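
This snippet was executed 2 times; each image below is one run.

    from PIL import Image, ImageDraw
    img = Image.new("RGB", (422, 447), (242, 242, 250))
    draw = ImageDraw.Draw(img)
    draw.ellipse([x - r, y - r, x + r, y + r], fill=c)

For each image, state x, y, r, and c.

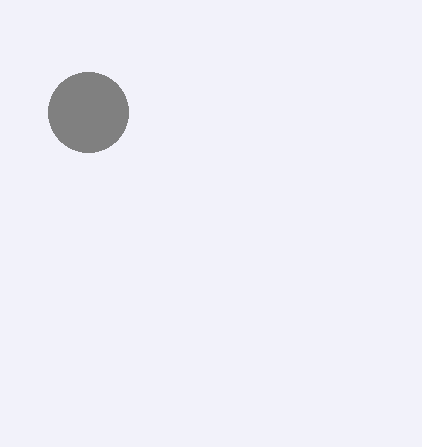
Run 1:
x = 88; y = 112; r = 40; c = 'gray'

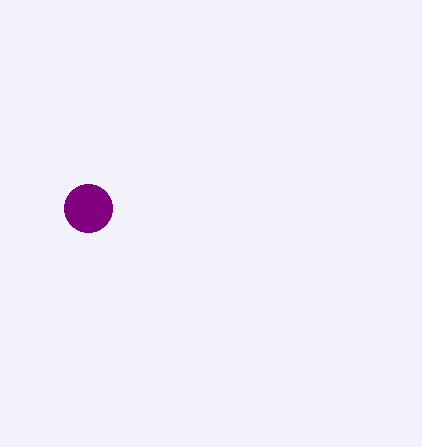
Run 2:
x = 88, y = 208, r = 24, c = 'purple'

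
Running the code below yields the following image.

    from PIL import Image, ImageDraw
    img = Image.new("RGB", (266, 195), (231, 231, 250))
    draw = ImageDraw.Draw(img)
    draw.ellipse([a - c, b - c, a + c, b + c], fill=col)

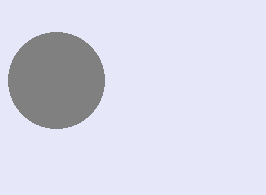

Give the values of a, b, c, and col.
a = 56, b = 80, c = 48, col = 'gray'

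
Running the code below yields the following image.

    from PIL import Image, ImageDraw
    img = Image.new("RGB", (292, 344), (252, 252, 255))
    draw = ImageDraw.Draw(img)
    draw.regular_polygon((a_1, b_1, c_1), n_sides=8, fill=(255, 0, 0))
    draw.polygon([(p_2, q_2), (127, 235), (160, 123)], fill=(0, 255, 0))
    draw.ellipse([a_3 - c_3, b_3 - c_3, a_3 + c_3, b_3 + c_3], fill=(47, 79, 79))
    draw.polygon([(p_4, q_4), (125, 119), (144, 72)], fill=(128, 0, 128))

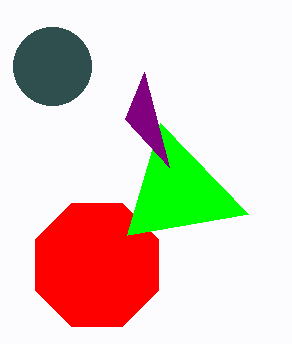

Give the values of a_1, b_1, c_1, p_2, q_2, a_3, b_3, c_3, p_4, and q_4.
a_1 = 97; b_1 = 265; c_1 = 67; p_2 = 248; q_2 = 214; a_3 = 52; b_3 = 66; c_3 = 39; p_4 = 169; q_4 = 167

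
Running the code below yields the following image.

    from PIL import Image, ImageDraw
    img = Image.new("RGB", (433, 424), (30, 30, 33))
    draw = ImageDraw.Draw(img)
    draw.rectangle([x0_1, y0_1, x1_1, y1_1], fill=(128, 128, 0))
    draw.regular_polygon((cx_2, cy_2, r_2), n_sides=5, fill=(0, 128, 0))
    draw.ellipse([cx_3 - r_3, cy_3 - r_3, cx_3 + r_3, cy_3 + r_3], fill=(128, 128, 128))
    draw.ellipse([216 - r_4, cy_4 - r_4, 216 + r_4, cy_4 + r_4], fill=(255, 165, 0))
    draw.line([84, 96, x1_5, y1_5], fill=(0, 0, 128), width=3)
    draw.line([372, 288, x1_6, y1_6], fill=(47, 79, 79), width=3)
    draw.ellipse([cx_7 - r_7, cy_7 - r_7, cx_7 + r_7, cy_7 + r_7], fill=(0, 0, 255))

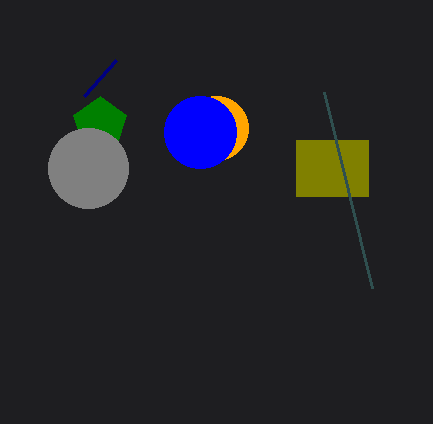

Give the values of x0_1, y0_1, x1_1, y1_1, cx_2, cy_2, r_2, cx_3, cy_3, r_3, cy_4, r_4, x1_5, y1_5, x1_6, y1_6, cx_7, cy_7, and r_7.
x0_1 = 296
y0_1 = 140
x1_1 = 368
y1_1 = 196
cx_2 = 100
cy_2 = 124
r_2 = 28
cx_3 = 88
cy_3 = 168
r_3 = 40
cy_4 = 128
r_4 = 32
x1_5 = 116
y1_5 = 60
x1_6 = 324
y1_6 = 92
cx_7 = 200
cy_7 = 132
r_7 = 36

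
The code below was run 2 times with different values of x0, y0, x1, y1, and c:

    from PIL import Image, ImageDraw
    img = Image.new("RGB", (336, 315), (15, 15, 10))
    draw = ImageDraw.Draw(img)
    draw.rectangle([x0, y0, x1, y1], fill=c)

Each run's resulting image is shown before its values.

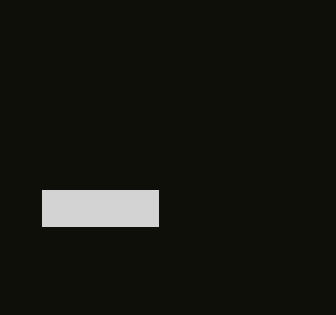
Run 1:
x0 = 42
y0 = 190
x1 = 158
y1 = 226
c = 'lightgray'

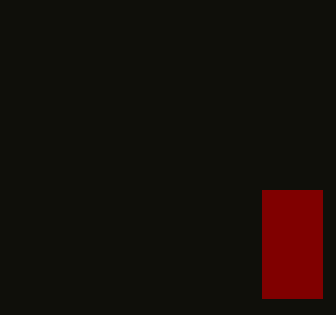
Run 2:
x0 = 262; y0 = 190; x1 = 322; y1 = 298; c = 'maroon'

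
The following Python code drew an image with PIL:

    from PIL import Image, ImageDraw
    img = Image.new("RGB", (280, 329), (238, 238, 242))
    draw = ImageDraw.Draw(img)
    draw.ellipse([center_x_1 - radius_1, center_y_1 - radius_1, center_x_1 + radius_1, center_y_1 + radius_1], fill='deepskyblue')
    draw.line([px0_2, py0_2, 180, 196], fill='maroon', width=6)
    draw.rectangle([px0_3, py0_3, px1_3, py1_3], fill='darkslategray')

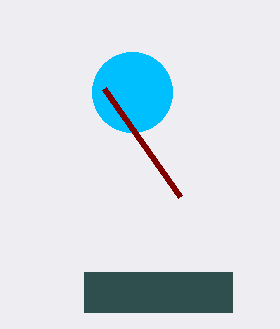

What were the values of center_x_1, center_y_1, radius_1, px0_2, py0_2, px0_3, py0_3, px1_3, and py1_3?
center_x_1 = 132; center_y_1 = 92; radius_1 = 40; px0_2 = 104; py0_2 = 88; px0_3 = 84; py0_3 = 272; px1_3 = 232; py1_3 = 312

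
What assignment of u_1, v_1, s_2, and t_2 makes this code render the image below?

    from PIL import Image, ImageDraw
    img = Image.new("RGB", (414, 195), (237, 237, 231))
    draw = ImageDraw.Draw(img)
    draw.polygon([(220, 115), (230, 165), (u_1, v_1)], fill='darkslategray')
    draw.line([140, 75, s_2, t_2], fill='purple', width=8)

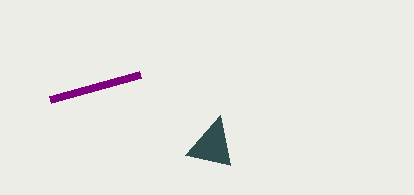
u_1 = 185, v_1 = 155, s_2 = 50, t_2 = 100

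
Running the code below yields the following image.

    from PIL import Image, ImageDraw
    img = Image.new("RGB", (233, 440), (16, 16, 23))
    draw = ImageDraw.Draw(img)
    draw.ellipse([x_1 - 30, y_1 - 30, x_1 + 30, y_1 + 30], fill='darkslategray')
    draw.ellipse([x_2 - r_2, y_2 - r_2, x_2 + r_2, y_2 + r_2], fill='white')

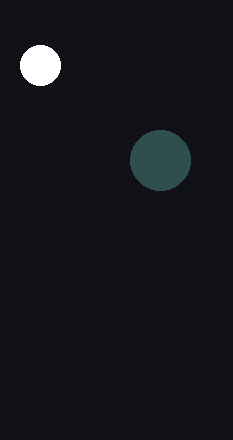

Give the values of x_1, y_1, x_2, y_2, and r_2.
x_1 = 160, y_1 = 160, x_2 = 40, y_2 = 65, r_2 = 20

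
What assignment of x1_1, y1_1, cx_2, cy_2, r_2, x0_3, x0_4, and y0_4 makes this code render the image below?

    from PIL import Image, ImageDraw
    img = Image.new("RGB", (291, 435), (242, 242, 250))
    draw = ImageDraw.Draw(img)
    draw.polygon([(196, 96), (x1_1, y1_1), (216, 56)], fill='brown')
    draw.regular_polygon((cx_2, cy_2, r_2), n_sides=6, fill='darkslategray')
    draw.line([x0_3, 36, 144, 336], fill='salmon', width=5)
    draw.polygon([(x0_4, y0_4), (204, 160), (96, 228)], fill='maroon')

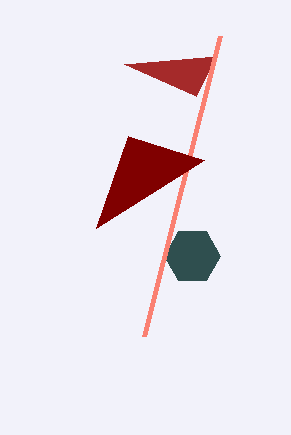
x1_1 = 124
y1_1 = 64
cx_2 = 192
cy_2 = 256
r_2 = 28
x0_3 = 220
x0_4 = 128
y0_4 = 136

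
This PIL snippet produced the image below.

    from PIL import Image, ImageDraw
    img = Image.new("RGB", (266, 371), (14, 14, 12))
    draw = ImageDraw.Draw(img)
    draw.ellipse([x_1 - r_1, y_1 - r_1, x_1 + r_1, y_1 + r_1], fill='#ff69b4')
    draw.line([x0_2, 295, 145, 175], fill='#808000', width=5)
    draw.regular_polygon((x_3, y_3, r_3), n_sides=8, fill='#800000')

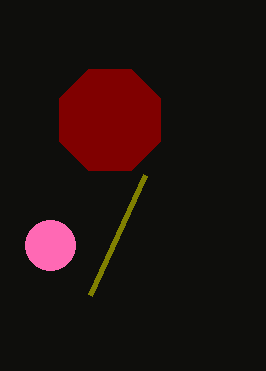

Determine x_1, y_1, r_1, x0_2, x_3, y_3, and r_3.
x_1 = 50
y_1 = 245
r_1 = 25
x0_2 = 90
x_3 = 110
y_3 = 120
r_3 = 55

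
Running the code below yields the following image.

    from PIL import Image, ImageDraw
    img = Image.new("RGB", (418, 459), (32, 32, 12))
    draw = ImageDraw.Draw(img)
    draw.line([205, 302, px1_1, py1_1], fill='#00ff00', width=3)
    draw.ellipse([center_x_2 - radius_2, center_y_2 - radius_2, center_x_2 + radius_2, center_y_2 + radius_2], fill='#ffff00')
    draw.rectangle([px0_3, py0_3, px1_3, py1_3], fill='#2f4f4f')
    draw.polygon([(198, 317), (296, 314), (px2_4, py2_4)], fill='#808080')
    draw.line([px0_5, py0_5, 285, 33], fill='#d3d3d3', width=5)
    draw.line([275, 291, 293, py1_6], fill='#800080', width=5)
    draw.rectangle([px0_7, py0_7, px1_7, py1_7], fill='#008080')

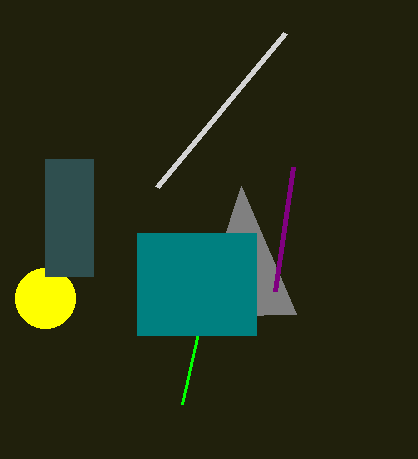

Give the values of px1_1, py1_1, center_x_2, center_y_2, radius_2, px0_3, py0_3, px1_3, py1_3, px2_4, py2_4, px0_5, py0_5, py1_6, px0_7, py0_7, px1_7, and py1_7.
px1_1 = 182; py1_1 = 404; center_x_2 = 45; center_y_2 = 298; radius_2 = 30; px0_3 = 45; py0_3 = 159; px1_3 = 93; py1_3 = 276; px2_4 = 241; py2_4 = 186; px0_5 = 157; py0_5 = 187; py1_6 = 167; px0_7 = 137; py0_7 = 233; px1_7 = 256; py1_7 = 335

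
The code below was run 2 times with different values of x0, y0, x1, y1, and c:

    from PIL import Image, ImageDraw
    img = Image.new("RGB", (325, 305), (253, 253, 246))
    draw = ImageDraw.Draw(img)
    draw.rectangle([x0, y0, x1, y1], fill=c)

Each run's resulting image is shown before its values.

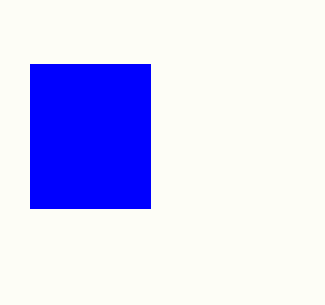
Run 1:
x0 = 30, y0 = 64, x1 = 150, y1 = 208, c = 'blue'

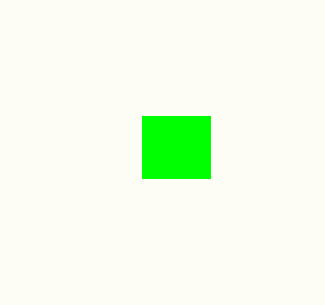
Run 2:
x0 = 142; y0 = 116; x1 = 210; y1 = 178; c = 'lime'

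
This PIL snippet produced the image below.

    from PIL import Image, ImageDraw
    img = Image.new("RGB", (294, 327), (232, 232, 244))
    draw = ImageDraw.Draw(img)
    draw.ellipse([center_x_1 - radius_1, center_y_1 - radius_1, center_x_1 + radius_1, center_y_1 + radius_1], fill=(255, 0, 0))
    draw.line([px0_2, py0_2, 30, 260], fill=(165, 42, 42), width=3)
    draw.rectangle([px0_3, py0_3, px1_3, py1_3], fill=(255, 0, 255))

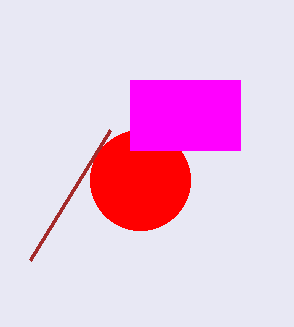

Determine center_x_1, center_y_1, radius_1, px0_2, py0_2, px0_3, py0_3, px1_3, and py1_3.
center_x_1 = 140, center_y_1 = 180, radius_1 = 50, px0_2 = 110, py0_2 = 130, px0_3 = 130, py0_3 = 80, px1_3 = 240, py1_3 = 150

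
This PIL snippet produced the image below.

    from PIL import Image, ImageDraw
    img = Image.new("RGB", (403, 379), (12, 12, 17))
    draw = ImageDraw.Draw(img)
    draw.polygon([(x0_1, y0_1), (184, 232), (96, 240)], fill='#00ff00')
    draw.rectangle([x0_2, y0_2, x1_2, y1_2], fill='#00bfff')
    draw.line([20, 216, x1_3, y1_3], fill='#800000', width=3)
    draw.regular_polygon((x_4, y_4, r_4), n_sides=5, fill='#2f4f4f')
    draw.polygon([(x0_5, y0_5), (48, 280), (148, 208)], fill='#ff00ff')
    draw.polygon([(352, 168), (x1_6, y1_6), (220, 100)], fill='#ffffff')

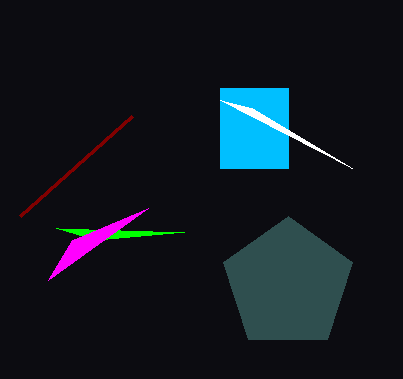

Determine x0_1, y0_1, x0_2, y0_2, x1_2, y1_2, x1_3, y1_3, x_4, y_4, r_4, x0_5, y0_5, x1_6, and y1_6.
x0_1 = 56, y0_1 = 228, x0_2 = 220, y0_2 = 88, x1_2 = 288, y1_2 = 168, x1_3 = 132, y1_3 = 116, x_4 = 288, y_4 = 284, r_4 = 68, x0_5 = 72, y0_5 = 240, x1_6 = 252, y1_6 = 108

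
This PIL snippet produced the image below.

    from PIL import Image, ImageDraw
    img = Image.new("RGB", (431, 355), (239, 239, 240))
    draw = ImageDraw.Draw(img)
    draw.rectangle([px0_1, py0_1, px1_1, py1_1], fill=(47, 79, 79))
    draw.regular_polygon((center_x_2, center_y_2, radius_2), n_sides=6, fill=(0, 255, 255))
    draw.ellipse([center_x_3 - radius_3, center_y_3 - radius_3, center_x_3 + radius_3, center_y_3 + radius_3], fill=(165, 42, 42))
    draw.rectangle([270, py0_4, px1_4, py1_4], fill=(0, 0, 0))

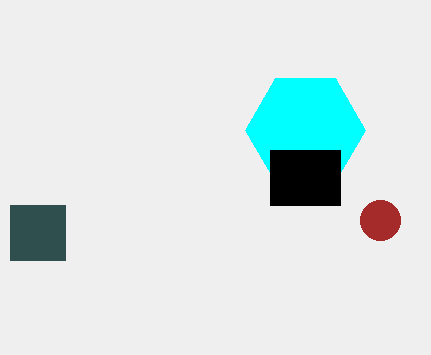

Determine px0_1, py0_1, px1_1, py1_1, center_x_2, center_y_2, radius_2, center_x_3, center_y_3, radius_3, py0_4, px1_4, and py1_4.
px0_1 = 10; py0_1 = 205; px1_1 = 65; py1_1 = 260; center_x_2 = 305; center_y_2 = 130; radius_2 = 60; center_x_3 = 380; center_y_3 = 220; radius_3 = 20; py0_4 = 150; px1_4 = 340; py1_4 = 205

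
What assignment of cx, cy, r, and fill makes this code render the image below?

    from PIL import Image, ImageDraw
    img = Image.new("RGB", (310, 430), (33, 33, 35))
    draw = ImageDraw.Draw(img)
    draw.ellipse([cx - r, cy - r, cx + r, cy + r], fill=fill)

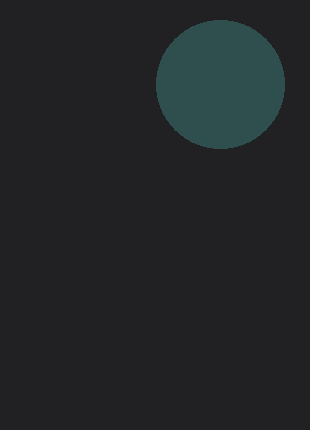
cx = 220; cy = 84; r = 64; fill = 'darkslategray'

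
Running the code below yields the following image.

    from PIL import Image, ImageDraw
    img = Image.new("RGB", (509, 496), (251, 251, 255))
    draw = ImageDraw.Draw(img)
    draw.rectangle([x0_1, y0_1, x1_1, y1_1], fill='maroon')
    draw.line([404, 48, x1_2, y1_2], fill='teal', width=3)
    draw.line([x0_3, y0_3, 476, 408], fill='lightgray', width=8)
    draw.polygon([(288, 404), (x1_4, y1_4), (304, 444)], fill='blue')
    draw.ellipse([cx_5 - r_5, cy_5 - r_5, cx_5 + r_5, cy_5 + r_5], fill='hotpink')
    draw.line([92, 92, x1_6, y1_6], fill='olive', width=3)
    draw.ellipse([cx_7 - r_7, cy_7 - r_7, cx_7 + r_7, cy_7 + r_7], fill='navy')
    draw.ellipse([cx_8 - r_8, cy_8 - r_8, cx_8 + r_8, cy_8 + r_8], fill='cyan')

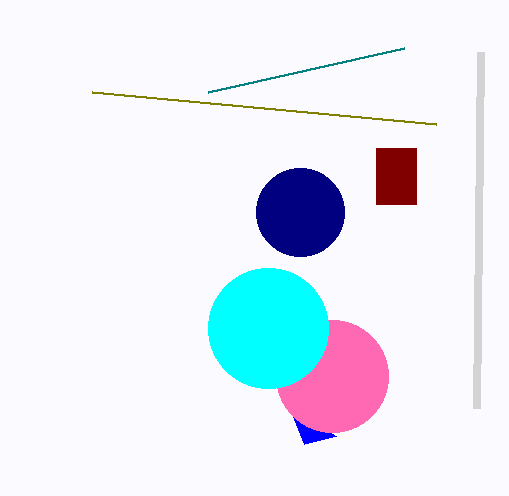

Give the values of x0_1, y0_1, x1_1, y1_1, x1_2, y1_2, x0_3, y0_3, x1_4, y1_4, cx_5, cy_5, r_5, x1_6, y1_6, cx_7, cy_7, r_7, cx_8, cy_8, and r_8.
x0_1 = 376, y0_1 = 148, x1_1 = 416, y1_1 = 204, x1_2 = 208, y1_2 = 92, x0_3 = 480, y0_3 = 52, x1_4 = 336, y1_4 = 436, cx_5 = 332, cy_5 = 376, r_5 = 56, x1_6 = 436, y1_6 = 124, cx_7 = 300, cy_7 = 212, r_7 = 44, cx_8 = 268, cy_8 = 328, r_8 = 60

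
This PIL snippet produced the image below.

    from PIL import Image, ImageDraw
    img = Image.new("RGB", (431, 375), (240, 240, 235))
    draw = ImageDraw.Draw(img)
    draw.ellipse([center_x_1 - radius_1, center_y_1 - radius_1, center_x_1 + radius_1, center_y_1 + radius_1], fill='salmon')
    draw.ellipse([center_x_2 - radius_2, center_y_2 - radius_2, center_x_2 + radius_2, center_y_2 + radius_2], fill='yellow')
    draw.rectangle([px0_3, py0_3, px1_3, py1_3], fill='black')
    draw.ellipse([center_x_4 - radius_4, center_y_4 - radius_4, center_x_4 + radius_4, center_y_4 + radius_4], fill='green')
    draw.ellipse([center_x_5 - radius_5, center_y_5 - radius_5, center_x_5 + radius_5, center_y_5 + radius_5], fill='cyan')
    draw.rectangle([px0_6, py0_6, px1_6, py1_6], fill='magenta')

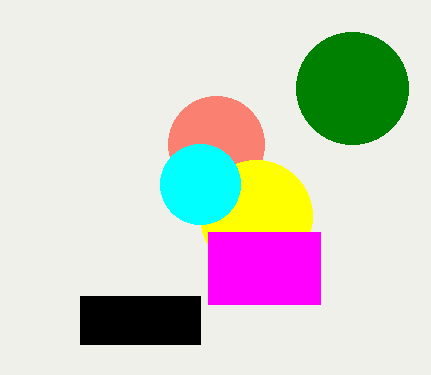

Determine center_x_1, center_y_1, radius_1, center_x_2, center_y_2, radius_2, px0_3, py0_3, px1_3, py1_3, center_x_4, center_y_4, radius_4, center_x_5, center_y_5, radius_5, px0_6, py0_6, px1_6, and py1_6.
center_x_1 = 216, center_y_1 = 144, radius_1 = 48, center_x_2 = 256, center_y_2 = 216, radius_2 = 56, px0_3 = 80, py0_3 = 296, px1_3 = 200, py1_3 = 344, center_x_4 = 352, center_y_4 = 88, radius_4 = 56, center_x_5 = 200, center_y_5 = 184, radius_5 = 40, px0_6 = 208, py0_6 = 232, px1_6 = 320, py1_6 = 304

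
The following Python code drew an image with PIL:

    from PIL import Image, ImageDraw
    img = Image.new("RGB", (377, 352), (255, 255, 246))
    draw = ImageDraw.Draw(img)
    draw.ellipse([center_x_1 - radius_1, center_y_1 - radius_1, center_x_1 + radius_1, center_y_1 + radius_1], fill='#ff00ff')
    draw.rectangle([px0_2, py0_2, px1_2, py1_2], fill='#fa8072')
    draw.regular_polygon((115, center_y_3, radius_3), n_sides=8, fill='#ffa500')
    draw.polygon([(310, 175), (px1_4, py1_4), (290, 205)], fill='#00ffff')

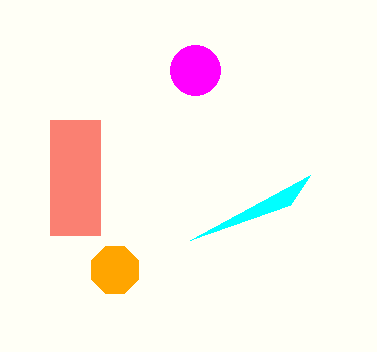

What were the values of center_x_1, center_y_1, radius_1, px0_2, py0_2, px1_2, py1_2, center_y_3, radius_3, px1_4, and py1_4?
center_x_1 = 195; center_y_1 = 70; radius_1 = 25; px0_2 = 50; py0_2 = 120; px1_2 = 100; py1_2 = 235; center_y_3 = 270; radius_3 = 25; px1_4 = 190; py1_4 = 240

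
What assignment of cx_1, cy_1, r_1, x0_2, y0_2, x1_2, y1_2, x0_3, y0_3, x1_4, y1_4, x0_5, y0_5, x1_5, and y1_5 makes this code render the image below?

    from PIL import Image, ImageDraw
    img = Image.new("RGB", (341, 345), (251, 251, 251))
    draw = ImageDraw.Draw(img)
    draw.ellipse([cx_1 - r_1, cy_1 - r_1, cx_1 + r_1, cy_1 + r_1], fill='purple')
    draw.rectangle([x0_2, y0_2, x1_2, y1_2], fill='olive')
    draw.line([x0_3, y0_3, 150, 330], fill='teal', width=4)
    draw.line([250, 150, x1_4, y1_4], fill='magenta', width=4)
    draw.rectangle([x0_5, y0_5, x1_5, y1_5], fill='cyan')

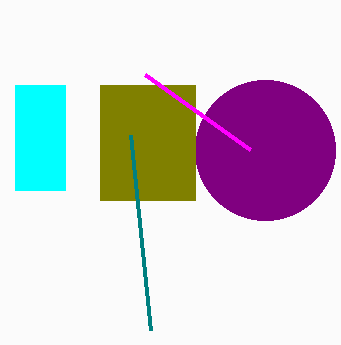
cx_1 = 265, cy_1 = 150, r_1 = 70, x0_2 = 100, y0_2 = 85, x1_2 = 195, y1_2 = 200, x0_3 = 130, y0_3 = 135, x1_4 = 145, y1_4 = 75, x0_5 = 15, y0_5 = 85, x1_5 = 65, y1_5 = 190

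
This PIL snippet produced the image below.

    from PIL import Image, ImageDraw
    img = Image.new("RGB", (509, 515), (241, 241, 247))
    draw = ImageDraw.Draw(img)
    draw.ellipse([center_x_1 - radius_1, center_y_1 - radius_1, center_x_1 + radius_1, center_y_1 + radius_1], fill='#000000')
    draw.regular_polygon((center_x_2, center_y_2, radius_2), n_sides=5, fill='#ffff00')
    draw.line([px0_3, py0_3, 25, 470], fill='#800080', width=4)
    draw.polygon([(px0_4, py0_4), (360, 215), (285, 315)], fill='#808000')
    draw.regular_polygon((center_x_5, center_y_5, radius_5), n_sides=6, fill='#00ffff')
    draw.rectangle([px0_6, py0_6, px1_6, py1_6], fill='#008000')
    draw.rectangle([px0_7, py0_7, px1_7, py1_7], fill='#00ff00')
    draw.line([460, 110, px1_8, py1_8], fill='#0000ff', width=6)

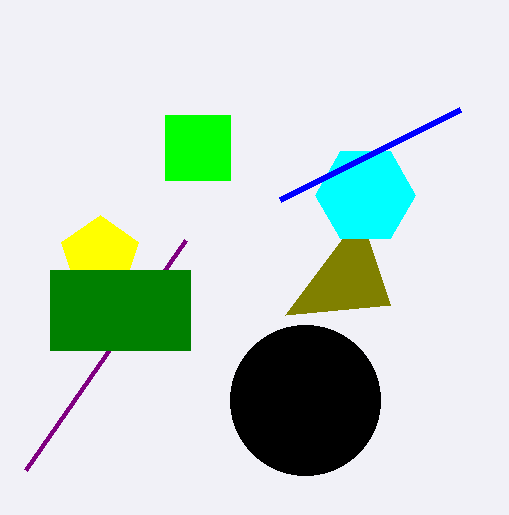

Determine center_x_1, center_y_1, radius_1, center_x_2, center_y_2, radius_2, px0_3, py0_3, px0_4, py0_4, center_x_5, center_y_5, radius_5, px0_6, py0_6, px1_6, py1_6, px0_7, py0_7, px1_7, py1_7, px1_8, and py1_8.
center_x_1 = 305, center_y_1 = 400, radius_1 = 75, center_x_2 = 100, center_y_2 = 255, radius_2 = 40, px0_3 = 185, py0_3 = 240, px0_4 = 390, py0_4 = 305, center_x_5 = 365, center_y_5 = 195, radius_5 = 50, px0_6 = 50, py0_6 = 270, px1_6 = 190, py1_6 = 350, px0_7 = 165, py0_7 = 115, px1_7 = 230, py1_7 = 180, px1_8 = 280, py1_8 = 200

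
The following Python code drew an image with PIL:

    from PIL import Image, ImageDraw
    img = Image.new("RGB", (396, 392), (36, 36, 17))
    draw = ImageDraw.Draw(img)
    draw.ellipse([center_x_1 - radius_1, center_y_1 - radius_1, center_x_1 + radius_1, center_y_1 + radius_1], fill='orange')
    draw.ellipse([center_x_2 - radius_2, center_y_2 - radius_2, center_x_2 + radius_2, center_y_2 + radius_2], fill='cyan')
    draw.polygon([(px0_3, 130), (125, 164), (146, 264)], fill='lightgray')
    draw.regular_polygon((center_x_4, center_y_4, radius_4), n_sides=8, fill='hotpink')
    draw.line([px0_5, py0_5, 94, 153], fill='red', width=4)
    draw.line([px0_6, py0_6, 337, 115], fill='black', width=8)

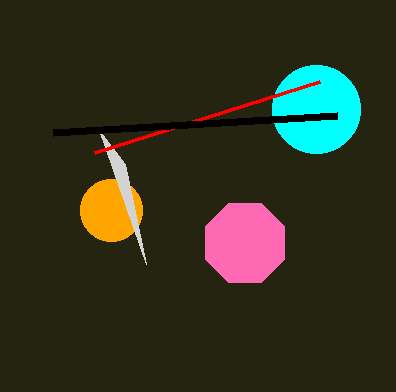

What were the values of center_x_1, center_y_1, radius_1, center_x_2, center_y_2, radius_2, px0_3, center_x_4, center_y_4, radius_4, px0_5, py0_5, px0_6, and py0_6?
center_x_1 = 111, center_y_1 = 210, radius_1 = 31, center_x_2 = 316, center_y_2 = 109, radius_2 = 44, px0_3 = 99, center_x_4 = 245, center_y_4 = 243, radius_4 = 43, px0_5 = 319, py0_5 = 82, px0_6 = 53, py0_6 = 132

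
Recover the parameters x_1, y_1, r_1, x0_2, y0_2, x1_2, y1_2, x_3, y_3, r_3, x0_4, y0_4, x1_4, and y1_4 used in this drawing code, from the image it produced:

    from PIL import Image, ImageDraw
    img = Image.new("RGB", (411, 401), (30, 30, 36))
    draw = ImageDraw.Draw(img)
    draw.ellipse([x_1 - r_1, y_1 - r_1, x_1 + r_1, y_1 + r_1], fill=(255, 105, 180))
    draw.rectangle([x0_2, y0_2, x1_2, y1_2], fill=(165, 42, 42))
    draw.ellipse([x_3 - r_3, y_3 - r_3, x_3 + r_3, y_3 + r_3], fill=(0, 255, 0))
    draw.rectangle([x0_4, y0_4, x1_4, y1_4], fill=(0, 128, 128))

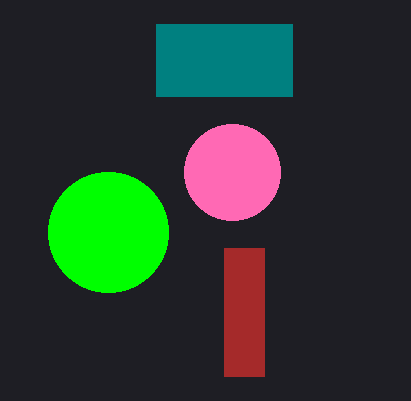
x_1 = 232; y_1 = 172; r_1 = 48; x0_2 = 224; y0_2 = 248; x1_2 = 264; y1_2 = 376; x_3 = 108; y_3 = 232; r_3 = 60; x0_4 = 156; y0_4 = 24; x1_4 = 292; y1_4 = 96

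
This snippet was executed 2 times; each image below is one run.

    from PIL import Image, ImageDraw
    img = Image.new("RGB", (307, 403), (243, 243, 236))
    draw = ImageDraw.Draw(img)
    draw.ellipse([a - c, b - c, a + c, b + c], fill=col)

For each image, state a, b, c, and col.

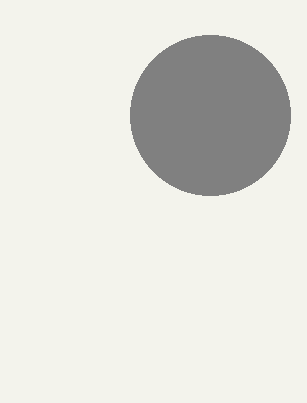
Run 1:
a = 210, b = 115, c = 80, col = 'gray'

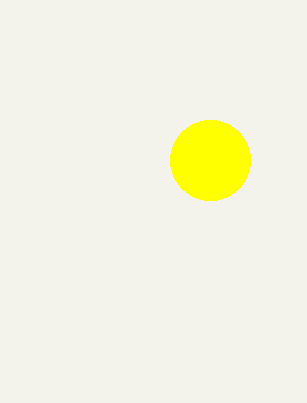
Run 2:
a = 210; b = 160; c = 40; col = 'yellow'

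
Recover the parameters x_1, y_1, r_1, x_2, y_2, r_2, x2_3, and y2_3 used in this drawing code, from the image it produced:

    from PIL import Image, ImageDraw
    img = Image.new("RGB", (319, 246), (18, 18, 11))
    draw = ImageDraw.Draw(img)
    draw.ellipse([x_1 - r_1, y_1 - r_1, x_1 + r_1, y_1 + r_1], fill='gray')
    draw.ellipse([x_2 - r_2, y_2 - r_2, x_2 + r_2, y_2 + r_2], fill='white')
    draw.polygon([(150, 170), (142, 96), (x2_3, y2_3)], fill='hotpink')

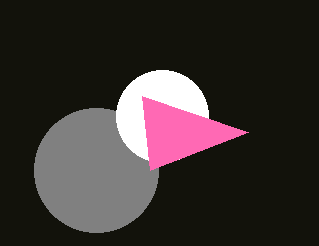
x_1 = 96; y_1 = 170; r_1 = 62; x_2 = 162; y_2 = 116; r_2 = 46; x2_3 = 248; y2_3 = 132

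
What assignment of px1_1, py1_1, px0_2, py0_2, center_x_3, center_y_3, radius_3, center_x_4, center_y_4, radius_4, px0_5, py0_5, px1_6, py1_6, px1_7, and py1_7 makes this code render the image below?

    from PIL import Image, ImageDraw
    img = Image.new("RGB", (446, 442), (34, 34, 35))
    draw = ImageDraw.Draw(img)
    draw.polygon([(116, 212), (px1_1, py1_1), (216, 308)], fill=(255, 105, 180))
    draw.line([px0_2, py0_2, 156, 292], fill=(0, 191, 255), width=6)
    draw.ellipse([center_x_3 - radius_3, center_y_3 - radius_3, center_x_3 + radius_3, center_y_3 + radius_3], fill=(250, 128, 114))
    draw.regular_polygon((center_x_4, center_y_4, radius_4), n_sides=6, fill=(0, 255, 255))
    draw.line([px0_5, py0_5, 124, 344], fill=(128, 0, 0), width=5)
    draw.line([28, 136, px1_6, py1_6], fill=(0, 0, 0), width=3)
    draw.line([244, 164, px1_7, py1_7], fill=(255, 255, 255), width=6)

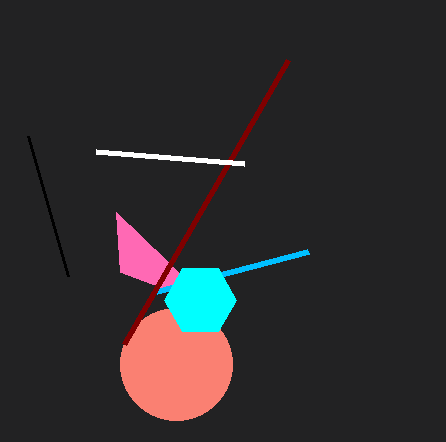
px1_1 = 120; py1_1 = 272; px0_2 = 308; py0_2 = 252; center_x_3 = 176; center_y_3 = 364; radius_3 = 56; center_x_4 = 200; center_y_4 = 300; radius_4 = 36; px0_5 = 288; py0_5 = 60; px1_6 = 68; py1_6 = 276; px1_7 = 96; py1_7 = 152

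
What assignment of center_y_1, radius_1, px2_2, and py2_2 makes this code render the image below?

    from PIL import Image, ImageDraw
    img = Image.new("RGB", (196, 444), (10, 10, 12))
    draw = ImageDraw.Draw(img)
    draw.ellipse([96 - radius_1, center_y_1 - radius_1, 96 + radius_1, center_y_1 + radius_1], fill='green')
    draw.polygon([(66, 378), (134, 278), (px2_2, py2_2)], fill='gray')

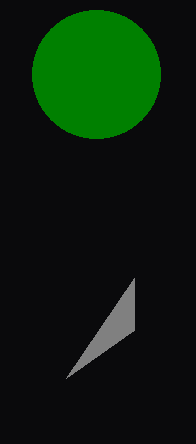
center_y_1 = 74, radius_1 = 64, px2_2 = 134, py2_2 = 330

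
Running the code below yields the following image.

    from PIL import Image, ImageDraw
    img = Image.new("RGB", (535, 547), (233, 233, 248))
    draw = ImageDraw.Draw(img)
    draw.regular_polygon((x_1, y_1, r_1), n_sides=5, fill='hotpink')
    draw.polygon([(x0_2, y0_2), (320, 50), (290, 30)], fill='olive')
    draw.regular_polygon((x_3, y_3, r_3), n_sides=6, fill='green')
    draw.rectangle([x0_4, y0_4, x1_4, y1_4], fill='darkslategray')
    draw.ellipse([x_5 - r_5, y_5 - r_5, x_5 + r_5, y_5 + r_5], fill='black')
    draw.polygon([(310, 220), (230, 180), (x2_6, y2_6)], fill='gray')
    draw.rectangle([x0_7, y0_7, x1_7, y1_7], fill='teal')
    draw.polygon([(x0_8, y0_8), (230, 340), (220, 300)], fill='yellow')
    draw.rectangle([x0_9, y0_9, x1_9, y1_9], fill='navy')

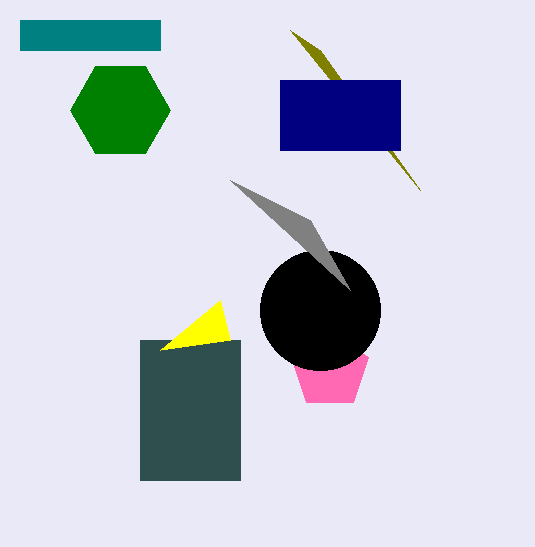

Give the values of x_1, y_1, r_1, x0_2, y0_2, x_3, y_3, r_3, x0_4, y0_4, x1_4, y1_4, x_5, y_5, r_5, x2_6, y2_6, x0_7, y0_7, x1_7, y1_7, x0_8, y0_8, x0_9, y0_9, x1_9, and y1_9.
x_1 = 330; y_1 = 370; r_1 = 40; x0_2 = 420; y0_2 = 190; x_3 = 120; y_3 = 110; r_3 = 50; x0_4 = 140; y0_4 = 340; x1_4 = 240; y1_4 = 480; x_5 = 320; y_5 = 310; r_5 = 60; x2_6 = 350; y2_6 = 290; x0_7 = 20; y0_7 = 20; x1_7 = 160; y1_7 = 50; x0_8 = 160; y0_8 = 350; x0_9 = 280; y0_9 = 80; x1_9 = 400; y1_9 = 150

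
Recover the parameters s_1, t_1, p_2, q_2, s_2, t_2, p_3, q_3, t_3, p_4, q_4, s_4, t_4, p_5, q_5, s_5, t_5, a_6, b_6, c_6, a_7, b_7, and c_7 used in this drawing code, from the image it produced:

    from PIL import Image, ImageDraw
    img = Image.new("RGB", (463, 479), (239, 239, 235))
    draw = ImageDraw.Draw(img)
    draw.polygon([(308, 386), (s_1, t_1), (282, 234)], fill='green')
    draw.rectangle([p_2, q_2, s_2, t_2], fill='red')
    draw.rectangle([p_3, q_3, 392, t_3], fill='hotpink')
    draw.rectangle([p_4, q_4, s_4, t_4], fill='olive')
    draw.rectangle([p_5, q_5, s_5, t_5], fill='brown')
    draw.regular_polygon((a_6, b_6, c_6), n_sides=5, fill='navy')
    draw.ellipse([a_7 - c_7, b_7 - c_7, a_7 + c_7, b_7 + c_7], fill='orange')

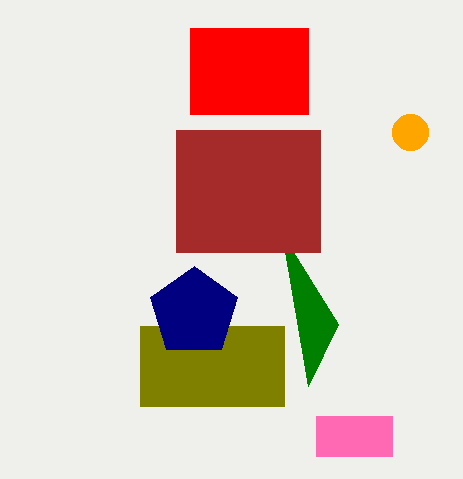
s_1 = 338, t_1 = 324, p_2 = 190, q_2 = 28, s_2 = 308, t_2 = 114, p_3 = 316, q_3 = 416, t_3 = 456, p_4 = 140, q_4 = 326, s_4 = 284, t_4 = 406, p_5 = 176, q_5 = 130, s_5 = 320, t_5 = 252, a_6 = 194, b_6 = 312, c_6 = 46, a_7 = 410, b_7 = 132, c_7 = 18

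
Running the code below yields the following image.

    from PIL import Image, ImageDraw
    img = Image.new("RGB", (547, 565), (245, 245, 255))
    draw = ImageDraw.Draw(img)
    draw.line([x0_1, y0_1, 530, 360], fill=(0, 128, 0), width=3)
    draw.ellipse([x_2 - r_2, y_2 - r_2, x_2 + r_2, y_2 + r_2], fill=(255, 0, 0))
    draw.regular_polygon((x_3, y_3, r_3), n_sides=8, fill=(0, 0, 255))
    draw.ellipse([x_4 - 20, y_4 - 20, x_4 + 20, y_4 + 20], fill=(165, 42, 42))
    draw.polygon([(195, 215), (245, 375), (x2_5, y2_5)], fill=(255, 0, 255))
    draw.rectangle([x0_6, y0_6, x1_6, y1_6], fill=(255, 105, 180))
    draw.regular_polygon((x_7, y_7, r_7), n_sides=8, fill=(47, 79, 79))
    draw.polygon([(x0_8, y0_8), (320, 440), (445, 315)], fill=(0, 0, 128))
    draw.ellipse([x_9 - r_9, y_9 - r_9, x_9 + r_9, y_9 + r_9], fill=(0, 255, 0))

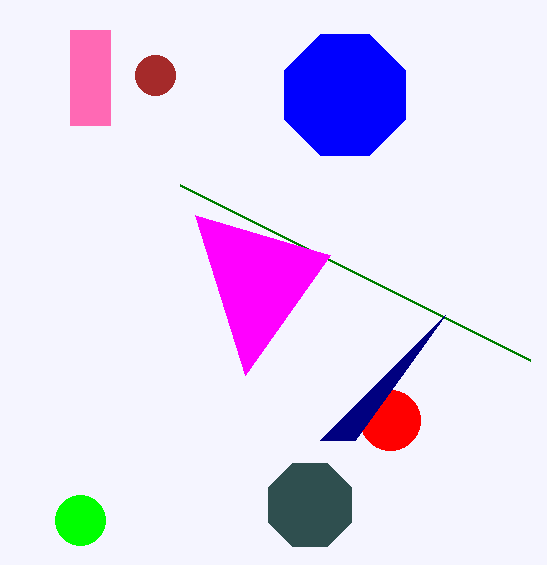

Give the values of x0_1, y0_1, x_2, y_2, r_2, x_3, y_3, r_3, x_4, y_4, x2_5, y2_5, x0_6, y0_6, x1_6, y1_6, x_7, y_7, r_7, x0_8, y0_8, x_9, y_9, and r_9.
x0_1 = 180
y0_1 = 185
x_2 = 390
y_2 = 420
r_2 = 30
x_3 = 345
y_3 = 95
r_3 = 65
x_4 = 155
y_4 = 75
x2_5 = 330
y2_5 = 255
x0_6 = 70
y0_6 = 30
x1_6 = 110
y1_6 = 125
x_7 = 310
y_7 = 505
r_7 = 45
x0_8 = 355
y0_8 = 440
x_9 = 80
y_9 = 520
r_9 = 25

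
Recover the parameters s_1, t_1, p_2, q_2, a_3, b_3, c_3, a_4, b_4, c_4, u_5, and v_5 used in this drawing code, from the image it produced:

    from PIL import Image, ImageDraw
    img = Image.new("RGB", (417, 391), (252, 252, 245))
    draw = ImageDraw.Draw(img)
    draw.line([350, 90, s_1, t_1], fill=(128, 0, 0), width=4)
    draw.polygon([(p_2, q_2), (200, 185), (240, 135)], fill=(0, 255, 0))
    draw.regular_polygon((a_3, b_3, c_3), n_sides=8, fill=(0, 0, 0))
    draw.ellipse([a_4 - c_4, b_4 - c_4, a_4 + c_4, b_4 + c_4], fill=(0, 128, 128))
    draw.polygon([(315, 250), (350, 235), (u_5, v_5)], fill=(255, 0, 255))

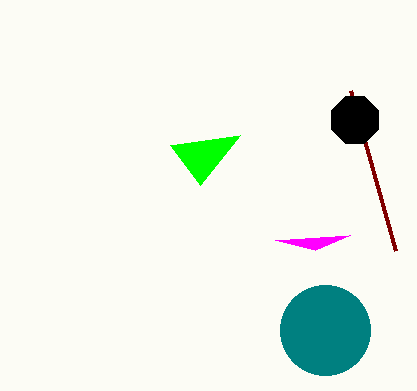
s_1 = 395
t_1 = 250
p_2 = 170
q_2 = 145
a_3 = 355
b_3 = 120
c_3 = 25
a_4 = 325
b_4 = 330
c_4 = 45
u_5 = 275
v_5 = 240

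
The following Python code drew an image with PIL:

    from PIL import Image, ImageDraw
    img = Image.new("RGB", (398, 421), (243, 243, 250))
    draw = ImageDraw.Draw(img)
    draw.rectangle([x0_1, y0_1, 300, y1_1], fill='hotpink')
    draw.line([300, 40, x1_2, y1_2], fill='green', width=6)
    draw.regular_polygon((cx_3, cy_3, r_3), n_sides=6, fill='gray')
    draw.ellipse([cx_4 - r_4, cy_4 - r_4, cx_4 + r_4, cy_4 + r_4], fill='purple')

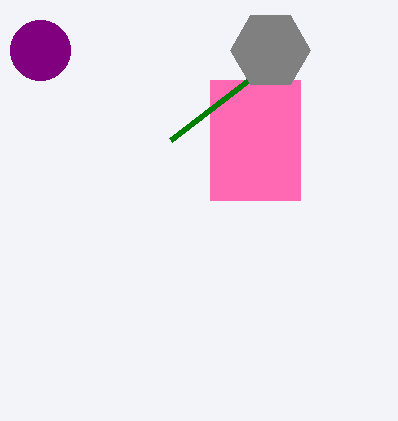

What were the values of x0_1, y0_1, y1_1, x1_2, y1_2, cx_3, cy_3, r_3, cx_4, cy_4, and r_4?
x0_1 = 210; y0_1 = 80; y1_1 = 200; x1_2 = 170; y1_2 = 140; cx_3 = 270; cy_3 = 50; r_3 = 40; cx_4 = 40; cy_4 = 50; r_4 = 30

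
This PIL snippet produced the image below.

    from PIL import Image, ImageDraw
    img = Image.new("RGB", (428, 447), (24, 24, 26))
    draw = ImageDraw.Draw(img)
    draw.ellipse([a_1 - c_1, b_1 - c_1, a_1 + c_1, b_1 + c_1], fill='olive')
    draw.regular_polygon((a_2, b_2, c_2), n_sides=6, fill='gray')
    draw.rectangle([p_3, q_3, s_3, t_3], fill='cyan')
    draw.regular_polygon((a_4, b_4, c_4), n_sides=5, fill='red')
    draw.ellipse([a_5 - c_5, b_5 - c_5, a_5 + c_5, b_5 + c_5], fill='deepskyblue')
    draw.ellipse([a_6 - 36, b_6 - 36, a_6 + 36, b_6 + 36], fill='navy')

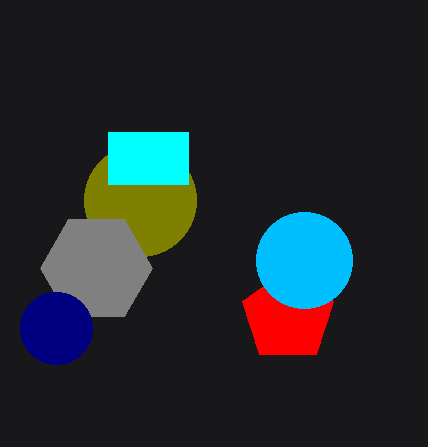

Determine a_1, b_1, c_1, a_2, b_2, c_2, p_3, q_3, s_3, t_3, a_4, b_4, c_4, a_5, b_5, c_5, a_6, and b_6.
a_1 = 140, b_1 = 200, c_1 = 56, a_2 = 96, b_2 = 268, c_2 = 56, p_3 = 108, q_3 = 132, s_3 = 188, t_3 = 184, a_4 = 288, b_4 = 316, c_4 = 48, a_5 = 304, b_5 = 260, c_5 = 48, a_6 = 56, b_6 = 328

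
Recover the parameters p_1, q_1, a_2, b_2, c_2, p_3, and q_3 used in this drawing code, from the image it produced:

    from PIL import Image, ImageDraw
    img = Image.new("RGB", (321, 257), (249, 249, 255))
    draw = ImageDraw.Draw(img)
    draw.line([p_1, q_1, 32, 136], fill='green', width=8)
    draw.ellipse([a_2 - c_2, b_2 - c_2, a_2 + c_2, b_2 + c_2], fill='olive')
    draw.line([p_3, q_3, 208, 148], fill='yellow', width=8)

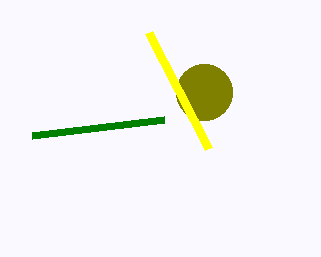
p_1 = 164
q_1 = 120
a_2 = 204
b_2 = 92
c_2 = 28
p_3 = 148
q_3 = 32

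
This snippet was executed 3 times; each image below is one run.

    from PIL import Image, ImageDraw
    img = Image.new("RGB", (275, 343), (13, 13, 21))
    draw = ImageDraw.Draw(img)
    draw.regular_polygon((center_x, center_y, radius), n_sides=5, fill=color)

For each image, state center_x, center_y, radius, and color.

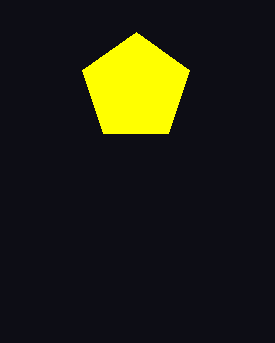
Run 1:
center_x = 136; center_y = 88; radius = 56; color = 'yellow'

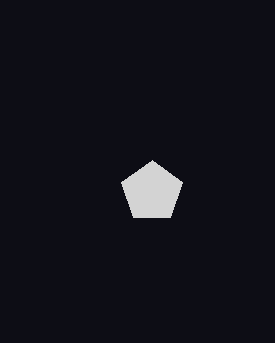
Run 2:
center_x = 152
center_y = 192
radius = 32
color = 'lightgray'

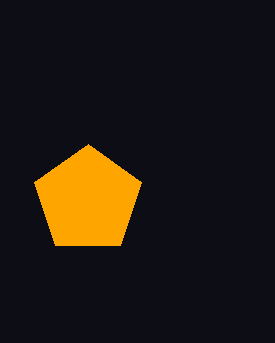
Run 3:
center_x = 88; center_y = 200; radius = 56; color = 'orange'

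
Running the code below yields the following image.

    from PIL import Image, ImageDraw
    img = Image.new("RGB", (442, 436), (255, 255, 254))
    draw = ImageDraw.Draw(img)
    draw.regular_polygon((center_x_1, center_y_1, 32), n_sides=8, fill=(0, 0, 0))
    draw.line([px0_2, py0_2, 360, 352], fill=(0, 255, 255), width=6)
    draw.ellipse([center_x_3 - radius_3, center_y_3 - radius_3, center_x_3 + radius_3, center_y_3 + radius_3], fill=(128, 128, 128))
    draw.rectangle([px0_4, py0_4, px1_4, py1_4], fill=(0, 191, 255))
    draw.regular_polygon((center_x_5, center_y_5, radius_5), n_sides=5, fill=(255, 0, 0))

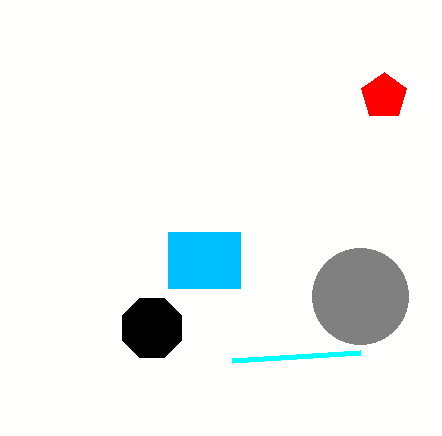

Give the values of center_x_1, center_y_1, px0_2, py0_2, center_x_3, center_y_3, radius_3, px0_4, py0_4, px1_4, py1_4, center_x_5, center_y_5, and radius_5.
center_x_1 = 152, center_y_1 = 328, px0_2 = 232, py0_2 = 360, center_x_3 = 360, center_y_3 = 296, radius_3 = 48, px0_4 = 168, py0_4 = 232, px1_4 = 240, py1_4 = 288, center_x_5 = 384, center_y_5 = 96, radius_5 = 24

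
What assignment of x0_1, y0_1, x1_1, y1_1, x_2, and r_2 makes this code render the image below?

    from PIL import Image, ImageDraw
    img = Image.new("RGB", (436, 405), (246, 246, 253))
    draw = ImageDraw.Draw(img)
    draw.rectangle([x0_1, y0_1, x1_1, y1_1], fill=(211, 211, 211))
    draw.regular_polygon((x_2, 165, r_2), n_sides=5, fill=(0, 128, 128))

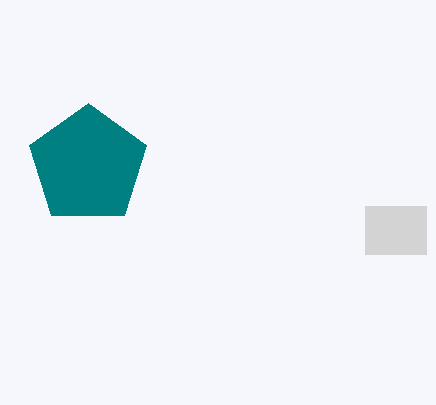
x0_1 = 365
y0_1 = 206
x1_1 = 426
y1_1 = 254
x_2 = 88
r_2 = 62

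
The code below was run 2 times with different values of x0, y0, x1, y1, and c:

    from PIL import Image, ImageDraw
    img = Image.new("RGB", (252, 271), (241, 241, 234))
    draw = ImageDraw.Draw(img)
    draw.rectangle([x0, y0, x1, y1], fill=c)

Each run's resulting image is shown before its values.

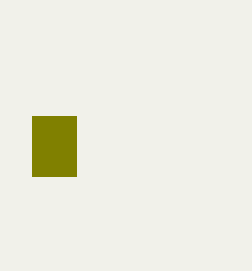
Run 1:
x0 = 32; y0 = 116; x1 = 76; y1 = 176; c = 'olive'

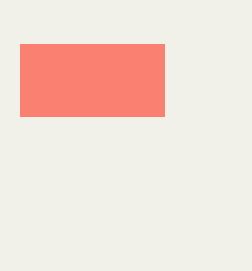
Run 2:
x0 = 20, y0 = 44, x1 = 164, y1 = 116, c = 'salmon'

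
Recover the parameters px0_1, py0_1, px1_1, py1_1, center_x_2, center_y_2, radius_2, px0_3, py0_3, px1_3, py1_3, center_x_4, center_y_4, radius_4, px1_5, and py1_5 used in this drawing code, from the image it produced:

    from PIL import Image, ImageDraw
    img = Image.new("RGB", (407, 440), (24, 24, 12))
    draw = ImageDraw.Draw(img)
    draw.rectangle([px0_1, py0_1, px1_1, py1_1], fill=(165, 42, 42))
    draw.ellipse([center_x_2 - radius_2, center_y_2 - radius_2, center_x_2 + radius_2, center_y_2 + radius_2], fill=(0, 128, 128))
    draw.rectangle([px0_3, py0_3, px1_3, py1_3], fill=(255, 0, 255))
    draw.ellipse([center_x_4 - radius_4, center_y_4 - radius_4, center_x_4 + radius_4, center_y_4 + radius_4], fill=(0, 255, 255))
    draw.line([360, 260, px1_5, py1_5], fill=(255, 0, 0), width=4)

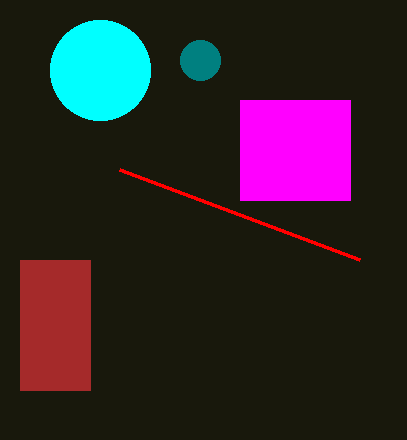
px0_1 = 20, py0_1 = 260, px1_1 = 90, py1_1 = 390, center_x_2 = 200, center_y_2 = 60, radius_2 = 20, px0_3 = 240, py0_3 = 100, px1_3 = 350, py1_3 = 200, center_x_4 = 100, center_y_4 = 70, radius_4 = 50, px1_5 = 120, py1_5 = 170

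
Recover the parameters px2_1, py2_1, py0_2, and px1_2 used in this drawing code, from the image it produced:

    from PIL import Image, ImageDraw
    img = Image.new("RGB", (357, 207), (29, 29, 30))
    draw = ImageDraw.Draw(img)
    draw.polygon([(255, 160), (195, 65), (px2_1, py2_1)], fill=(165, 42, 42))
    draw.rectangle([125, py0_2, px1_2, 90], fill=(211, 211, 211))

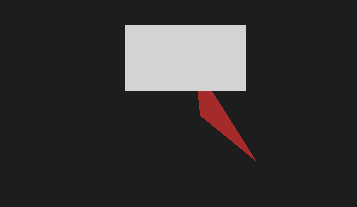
px2_1 = 200; py2_1 = 115; py0_2 = 25; px1_2 = 245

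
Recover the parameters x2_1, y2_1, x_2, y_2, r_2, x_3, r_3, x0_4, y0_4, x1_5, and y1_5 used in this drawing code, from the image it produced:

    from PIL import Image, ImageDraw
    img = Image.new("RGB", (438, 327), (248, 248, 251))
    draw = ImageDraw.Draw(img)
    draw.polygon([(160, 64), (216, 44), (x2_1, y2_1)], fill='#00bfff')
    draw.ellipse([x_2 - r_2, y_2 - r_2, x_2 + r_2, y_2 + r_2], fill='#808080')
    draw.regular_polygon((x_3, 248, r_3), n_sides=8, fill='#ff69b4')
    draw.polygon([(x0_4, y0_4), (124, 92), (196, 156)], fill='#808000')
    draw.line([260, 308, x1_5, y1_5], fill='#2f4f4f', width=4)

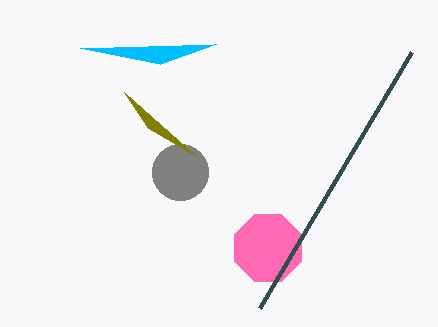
x2_1 = 80
y2_1 = 48
x_2 = 180
y_2 = 172
r_2 = 28
x_3 = 268
r_3 = 36
x0_4 = 148
y0_4 = 128
x1_5 = 412
y1_5 = 52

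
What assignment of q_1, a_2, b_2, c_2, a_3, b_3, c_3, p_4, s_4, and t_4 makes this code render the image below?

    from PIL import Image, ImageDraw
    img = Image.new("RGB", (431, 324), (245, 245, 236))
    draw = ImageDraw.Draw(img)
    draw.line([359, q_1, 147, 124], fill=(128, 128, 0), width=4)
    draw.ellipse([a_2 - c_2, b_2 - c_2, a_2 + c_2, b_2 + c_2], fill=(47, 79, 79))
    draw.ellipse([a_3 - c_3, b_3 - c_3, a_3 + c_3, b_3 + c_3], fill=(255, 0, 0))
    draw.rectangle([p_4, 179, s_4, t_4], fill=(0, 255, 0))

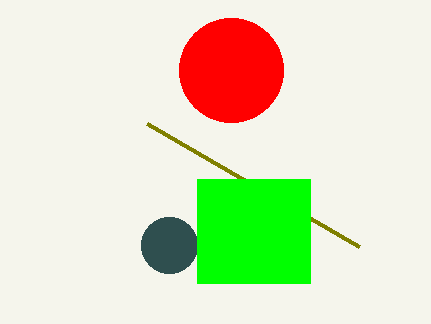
q_1 = 247; a_2 = 169; b_2 = 245; c_2 = 28; a_3 = 231; b_3 = 70; c_3 = 52; p_4 = 197; s_4 = 310; t_4 = 283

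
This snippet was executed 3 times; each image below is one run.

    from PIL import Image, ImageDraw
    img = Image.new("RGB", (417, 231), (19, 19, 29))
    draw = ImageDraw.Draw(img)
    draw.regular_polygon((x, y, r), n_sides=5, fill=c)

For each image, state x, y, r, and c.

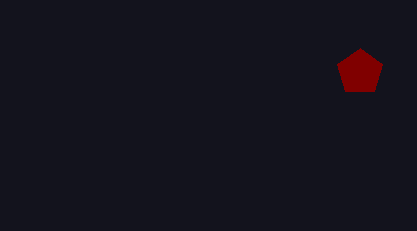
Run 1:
x = 360; y = 72; r = 24; c = 'maroon'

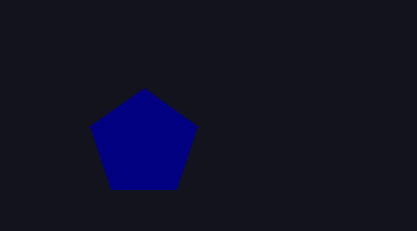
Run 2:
x = 144; y = 144; r = 56; c = 'navy'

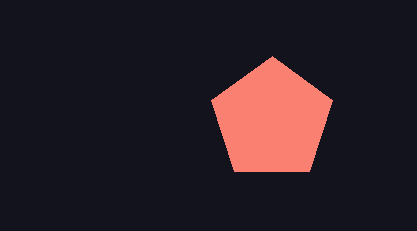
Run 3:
x = 272; y = 120; r = 64; c = 'salmon'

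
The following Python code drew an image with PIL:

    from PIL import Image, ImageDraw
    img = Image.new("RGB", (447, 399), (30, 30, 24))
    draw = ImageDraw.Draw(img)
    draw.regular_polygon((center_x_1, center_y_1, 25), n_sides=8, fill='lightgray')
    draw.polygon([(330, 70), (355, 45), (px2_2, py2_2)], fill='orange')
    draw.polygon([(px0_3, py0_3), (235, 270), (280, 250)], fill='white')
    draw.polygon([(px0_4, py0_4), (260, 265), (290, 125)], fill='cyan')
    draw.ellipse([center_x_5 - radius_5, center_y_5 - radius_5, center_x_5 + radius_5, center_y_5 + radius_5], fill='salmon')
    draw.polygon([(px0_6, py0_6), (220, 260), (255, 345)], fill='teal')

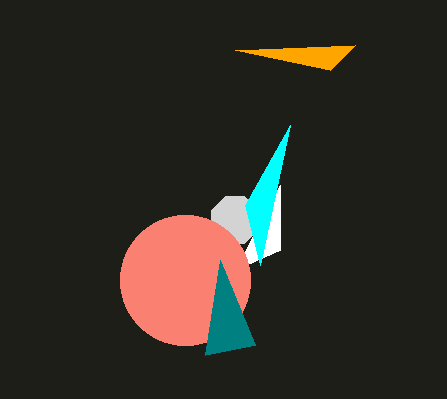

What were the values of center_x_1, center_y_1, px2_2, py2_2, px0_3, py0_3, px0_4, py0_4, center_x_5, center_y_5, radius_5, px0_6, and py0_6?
center_x_1 = 235; center_y_1 = 220; px2_2 = 235; py2_2 = 50; px0_3 = 280; py0_3 = 185; px0_4 = 245; py0_4 = 205; center_x_5 = 185; center_y_5 = 280; radius_5 = 65; px0_6 = 205; py0_6 = 355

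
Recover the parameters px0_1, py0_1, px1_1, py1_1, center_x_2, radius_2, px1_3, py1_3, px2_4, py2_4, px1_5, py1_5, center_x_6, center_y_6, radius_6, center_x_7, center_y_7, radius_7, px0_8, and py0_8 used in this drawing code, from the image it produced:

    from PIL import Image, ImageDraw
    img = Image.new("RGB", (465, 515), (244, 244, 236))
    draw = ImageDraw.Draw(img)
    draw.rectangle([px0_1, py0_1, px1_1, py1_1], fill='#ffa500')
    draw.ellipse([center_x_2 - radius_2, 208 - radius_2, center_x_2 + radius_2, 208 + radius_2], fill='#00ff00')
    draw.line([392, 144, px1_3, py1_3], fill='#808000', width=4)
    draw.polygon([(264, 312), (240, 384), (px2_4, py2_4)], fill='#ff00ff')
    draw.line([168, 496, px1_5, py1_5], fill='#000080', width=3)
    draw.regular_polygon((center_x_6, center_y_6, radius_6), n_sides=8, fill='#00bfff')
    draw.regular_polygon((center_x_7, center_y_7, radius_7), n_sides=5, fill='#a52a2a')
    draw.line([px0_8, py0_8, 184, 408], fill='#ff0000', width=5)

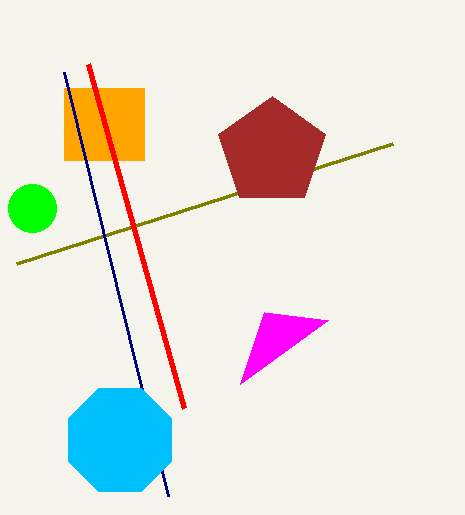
px0_1 = 64, py0_1 = 88, px1_1 = 144, py1_1 = 160, center_x_2 = 32, radius_2 = 24, px1_3 = 16, py1_3 = 264, px2_4 = 328, py2_4 = 320, px1_5 = 64, py1_5 = 72, center_x_6 = 120, center_y_6 = 440, radius_6 = 56, center_x_7 = 272, center_y_7 = 152, radius_7 = 56, px0_8 = 88, py0_8 = 64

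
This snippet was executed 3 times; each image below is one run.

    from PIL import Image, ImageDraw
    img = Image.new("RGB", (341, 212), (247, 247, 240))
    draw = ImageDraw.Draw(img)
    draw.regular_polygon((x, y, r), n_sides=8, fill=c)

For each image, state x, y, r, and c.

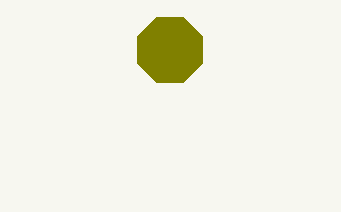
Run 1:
x = 170; y = 50; r = 35; c = 'olive'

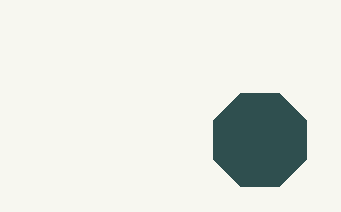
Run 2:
x = 260
y = 140
r = 50
c = 'darkslategray'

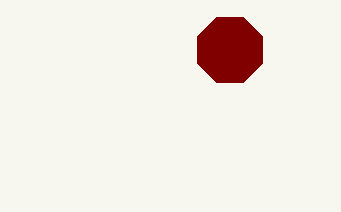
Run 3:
x = 230
y = 50
r = 35
c = 'maroon'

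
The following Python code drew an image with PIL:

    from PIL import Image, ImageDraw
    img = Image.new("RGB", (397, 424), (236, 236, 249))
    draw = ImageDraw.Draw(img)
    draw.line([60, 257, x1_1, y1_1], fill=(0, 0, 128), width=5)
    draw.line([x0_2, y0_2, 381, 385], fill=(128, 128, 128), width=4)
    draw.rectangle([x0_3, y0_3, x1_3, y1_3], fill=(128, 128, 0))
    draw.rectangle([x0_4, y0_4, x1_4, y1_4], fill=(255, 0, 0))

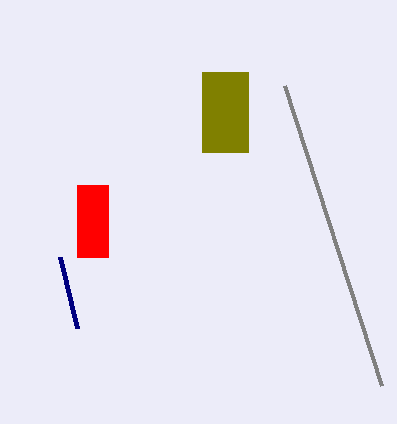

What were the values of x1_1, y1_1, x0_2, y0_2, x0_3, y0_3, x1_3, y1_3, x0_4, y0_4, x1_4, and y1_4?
x1_1 = 77; y1_1 = 328; x0_2 = 284; y0_2 = 85; x0_3 = 202; y0_3 = 72; x1_3 = 248; y1_3 = 152; x0_4 = 77; y0_4 = 185; x1_4 = 108; y1_4 = 257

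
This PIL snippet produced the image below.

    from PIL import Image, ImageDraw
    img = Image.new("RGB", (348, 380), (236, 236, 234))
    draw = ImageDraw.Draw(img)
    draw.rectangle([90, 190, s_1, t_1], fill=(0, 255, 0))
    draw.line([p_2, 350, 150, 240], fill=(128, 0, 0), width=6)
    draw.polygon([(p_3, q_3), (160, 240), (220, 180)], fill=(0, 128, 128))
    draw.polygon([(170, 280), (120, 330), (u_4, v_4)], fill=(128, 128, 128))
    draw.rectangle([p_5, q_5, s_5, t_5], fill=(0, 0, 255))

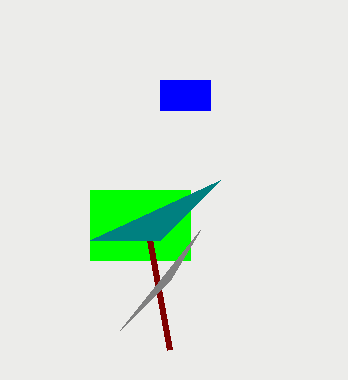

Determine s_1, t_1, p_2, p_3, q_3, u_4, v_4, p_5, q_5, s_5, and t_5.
s_1 = 190; t_1 = 260; p_2 = 170; p_3 = 90; q_3 = 240; u_4 = 200; v_4 = 230; p_5 = 160; q_5 = 80; s_5 = 210; t_5 = 110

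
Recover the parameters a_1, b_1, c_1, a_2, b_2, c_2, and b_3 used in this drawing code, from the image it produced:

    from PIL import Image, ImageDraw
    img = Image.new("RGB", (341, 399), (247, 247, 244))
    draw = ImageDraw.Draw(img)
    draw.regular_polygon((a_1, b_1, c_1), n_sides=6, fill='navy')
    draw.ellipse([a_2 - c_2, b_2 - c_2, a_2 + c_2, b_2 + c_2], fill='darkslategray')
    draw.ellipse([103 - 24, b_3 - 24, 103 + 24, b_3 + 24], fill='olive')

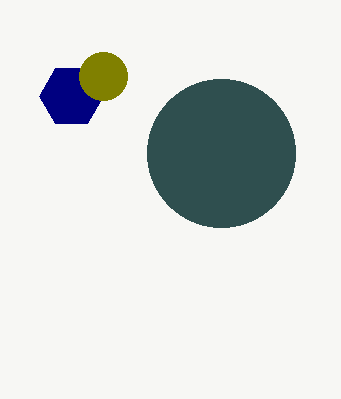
a_1 = 71; b_1 = 96; c_1 = 32; a_2 = 221; b_2 = 153; c_2 = 74; b_3 = 76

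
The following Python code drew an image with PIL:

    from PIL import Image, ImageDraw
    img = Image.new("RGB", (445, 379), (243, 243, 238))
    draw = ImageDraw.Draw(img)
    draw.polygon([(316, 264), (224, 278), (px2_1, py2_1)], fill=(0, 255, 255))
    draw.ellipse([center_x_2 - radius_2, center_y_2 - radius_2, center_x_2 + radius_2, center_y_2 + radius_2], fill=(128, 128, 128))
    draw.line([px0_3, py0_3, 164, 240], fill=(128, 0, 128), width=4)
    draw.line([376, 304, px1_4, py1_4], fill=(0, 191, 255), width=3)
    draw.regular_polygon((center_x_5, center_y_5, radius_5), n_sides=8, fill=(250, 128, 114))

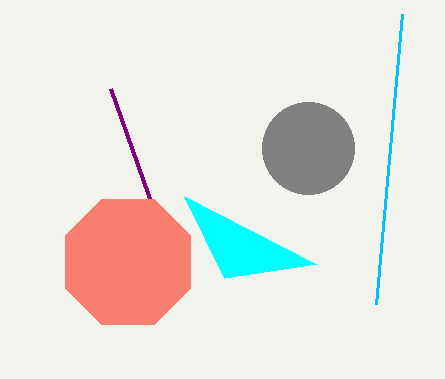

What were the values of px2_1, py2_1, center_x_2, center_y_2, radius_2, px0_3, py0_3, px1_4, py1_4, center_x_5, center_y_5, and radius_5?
px2_1 = 184
py2_1 = 196
center_x_2 = 308
center_y_2 = 148
radius_2 = 46
px0_3 = 110
py0_3 = 88
px1_4 = 402
py1_4 = 14
center_x_5 = 128
center_y_5 = 262
radius_5 = 68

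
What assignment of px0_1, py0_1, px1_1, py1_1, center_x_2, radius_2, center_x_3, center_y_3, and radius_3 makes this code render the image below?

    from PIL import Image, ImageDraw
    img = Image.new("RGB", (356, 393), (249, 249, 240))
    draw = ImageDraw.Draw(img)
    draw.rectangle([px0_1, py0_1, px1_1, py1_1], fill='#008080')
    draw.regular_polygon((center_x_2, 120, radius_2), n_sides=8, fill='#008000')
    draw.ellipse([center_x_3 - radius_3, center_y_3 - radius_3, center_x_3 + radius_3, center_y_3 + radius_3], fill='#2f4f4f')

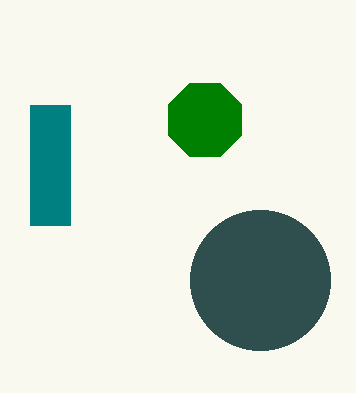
px0_1 = 30, py0_1 = 105, px1_1 = 70, py1_1 = 225, center_x_2 = 205, radius_2 = 40, center_x_3 = 260, center_y_3 = 280, radius_3 = 70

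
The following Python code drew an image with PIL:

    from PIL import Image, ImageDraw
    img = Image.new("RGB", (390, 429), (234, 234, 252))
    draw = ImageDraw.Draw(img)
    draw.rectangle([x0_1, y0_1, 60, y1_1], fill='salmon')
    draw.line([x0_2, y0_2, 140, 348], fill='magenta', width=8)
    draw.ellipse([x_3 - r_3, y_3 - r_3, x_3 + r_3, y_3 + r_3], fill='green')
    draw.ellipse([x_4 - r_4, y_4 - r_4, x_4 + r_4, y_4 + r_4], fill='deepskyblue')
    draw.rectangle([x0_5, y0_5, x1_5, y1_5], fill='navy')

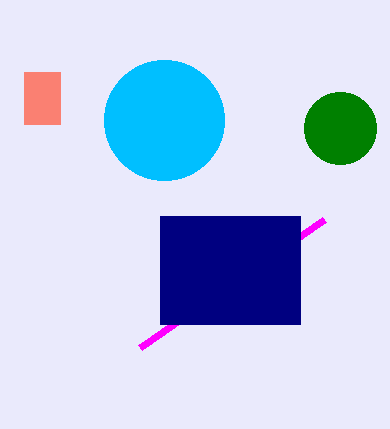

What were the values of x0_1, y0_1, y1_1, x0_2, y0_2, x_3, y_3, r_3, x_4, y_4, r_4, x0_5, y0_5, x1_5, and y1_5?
x0_1 = 24; y0_1 = 72; y1_1 = 124; x0_2 = 324; y0_2 = 220; x_3 = 340; y_3 = 128; r_3 = 36; x_4 = 164; y_4 = 120; r_4 = 60; x0_5 = 160; y0_5 = 216; x1_5 = 300; y1_5 = 324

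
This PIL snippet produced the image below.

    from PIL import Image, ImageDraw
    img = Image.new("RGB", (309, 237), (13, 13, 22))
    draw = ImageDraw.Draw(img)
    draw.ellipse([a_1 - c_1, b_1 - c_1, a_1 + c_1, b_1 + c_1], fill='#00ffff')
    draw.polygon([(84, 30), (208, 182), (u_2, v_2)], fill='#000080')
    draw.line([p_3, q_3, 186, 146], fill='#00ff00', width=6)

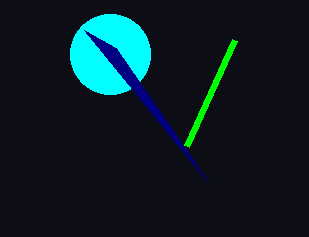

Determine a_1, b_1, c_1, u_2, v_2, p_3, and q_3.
a_1 = 110, b_1 = 54, c_1 = 40, u_2 = 116, v_2 = 48, p_3 = 234, q_3 = 40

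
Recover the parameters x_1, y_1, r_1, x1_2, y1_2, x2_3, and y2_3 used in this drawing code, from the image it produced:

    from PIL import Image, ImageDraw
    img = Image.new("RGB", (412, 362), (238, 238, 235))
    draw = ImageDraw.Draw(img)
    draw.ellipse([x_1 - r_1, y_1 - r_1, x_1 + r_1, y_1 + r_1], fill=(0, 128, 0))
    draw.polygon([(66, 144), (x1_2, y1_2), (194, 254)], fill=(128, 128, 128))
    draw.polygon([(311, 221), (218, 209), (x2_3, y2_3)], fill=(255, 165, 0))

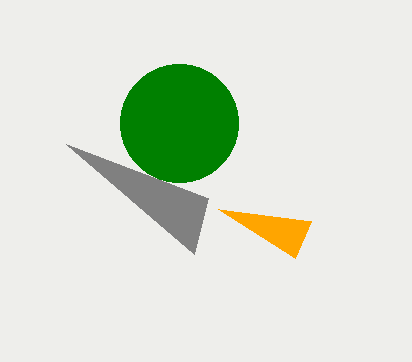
x_1 = 179, y_1 = 123, r_1 = 59, x1_2 = 208, y1_2 = 198, x2_3 = 295, y2_3 = 258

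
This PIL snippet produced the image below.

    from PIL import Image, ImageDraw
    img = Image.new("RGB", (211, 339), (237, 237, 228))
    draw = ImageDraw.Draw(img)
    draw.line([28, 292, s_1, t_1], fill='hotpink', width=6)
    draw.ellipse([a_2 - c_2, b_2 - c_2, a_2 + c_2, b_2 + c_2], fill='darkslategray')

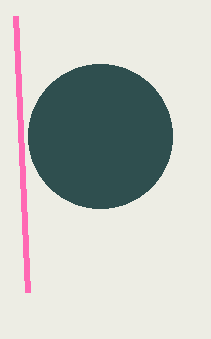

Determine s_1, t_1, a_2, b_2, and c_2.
s_1 = 16, t_1 = 16, a_2 = 100, b_2 = 136, c_2 = 72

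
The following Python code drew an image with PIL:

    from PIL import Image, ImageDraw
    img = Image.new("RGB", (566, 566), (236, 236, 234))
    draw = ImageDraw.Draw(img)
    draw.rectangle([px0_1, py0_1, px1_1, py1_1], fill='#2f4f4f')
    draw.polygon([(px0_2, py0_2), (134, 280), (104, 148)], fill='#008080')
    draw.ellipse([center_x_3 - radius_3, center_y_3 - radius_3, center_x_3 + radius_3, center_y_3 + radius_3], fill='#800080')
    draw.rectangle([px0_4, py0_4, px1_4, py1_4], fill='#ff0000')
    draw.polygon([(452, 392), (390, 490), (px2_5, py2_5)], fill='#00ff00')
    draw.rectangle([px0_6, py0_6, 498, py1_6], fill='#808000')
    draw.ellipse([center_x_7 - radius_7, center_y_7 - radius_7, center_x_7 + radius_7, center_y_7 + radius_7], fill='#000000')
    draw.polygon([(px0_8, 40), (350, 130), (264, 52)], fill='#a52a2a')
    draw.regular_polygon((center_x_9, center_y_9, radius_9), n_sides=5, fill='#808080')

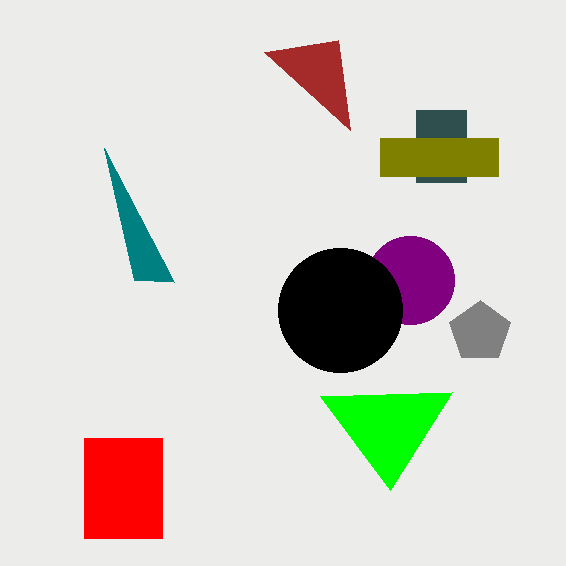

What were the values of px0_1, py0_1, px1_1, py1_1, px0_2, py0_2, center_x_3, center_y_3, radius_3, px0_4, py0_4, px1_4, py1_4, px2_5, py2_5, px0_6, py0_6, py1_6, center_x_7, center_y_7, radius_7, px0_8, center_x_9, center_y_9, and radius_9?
px0_1 = 416, py0_1 = 110, px1_1 = 466, py1_1 = 182, px0_2 = 174, py0_2 = 282, center_x_3 = 410, center_y_3 = 280, radius_3 = 44, px0_4 = 84, py0_4 = 438, px1_4 = 162, py1_4 = 538, px2_5 = 320, py2_5 = 396, px0_6 = 380, py0_6 = 138, py1_6 = 176, center_x_7 = 340, center_y_7 = 310, radius_7 = 62, px0_8 = 338, center_x_9 = 480, center_y_9 = 332, radius_9 = 32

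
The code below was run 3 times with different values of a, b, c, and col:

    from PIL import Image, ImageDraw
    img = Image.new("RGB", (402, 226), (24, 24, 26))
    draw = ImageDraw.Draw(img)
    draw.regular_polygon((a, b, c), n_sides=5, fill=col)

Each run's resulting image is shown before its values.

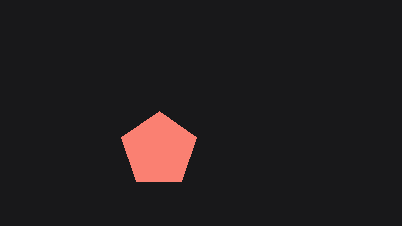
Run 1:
a = 159; b = 150; c = 39; col = 'salmon'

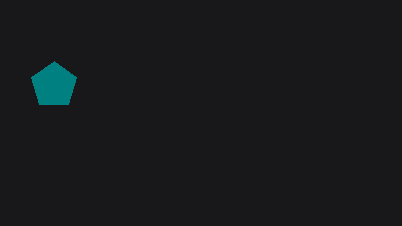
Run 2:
a = 54
b = 85
c = 24
col = 'teal'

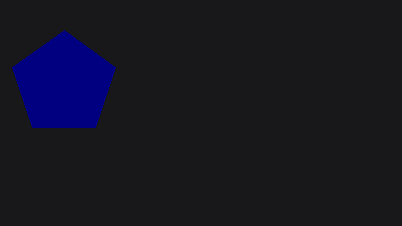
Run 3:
a = 64, b = 84, c = 54, col = 'navy'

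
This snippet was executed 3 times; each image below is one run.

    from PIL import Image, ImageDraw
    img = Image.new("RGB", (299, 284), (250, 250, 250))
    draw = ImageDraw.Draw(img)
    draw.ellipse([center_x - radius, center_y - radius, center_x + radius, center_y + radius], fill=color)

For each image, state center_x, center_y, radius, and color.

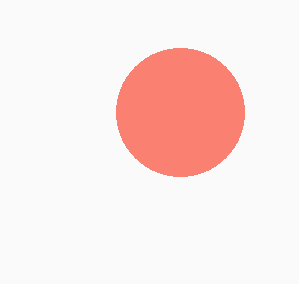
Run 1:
center_x = 180
center_y = 112
radius = 64
color = 'salmon'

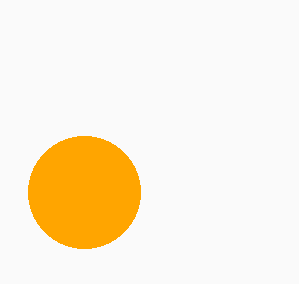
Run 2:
center_x = 84; center_y = 192; radius = 56; color = 'orange'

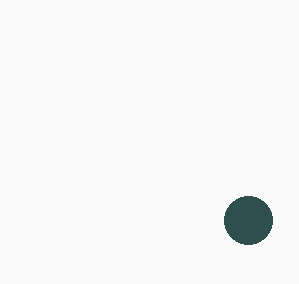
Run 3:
center_x = 248, center_y = 220, radius = 24, color = 'darkslategray'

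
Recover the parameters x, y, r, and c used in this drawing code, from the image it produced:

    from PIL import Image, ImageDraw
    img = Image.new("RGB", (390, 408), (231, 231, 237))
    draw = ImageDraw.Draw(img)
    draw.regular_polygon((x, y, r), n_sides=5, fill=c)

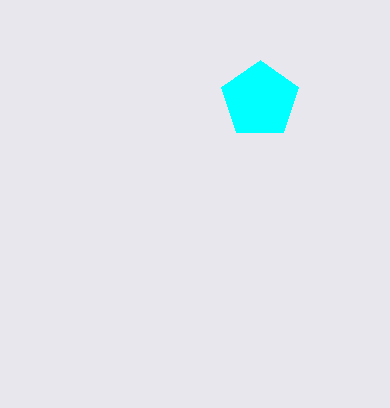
x = 260
y = 100
r = 40
c = 'cyan'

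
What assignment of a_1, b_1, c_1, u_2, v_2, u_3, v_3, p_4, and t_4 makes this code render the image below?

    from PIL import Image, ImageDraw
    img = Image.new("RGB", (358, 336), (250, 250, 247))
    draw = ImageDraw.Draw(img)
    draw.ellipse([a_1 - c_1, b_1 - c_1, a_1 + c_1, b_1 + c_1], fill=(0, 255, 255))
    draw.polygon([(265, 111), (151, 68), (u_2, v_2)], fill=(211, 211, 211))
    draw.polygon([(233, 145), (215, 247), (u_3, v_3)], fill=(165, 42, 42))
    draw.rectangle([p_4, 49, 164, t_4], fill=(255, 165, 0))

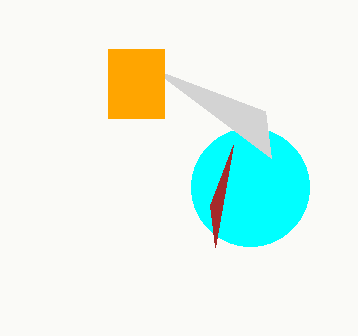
a_1 = 250; b_1 = 187; c_1 = 59; u_2 = 271; v_2 = 158; u_3 = 210; v_3 = 205; p_4 = 108; t_4 = 118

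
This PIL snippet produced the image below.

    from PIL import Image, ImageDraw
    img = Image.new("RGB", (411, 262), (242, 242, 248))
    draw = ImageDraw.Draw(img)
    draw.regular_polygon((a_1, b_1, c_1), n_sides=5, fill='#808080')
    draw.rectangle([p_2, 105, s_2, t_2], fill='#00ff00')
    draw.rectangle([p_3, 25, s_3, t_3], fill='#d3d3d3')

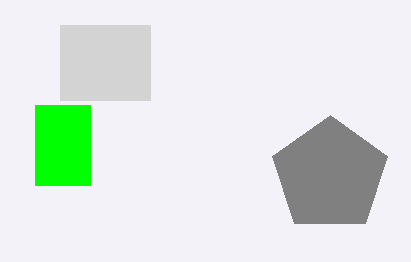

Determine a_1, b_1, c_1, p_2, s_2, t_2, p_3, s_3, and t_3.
a_1 = 330, b_1 = 175, c_1 = 60, p_2 = 35, s_2 = 90, t_2 = 185, p_3 = 60, s_3 = 150, t_3 = 100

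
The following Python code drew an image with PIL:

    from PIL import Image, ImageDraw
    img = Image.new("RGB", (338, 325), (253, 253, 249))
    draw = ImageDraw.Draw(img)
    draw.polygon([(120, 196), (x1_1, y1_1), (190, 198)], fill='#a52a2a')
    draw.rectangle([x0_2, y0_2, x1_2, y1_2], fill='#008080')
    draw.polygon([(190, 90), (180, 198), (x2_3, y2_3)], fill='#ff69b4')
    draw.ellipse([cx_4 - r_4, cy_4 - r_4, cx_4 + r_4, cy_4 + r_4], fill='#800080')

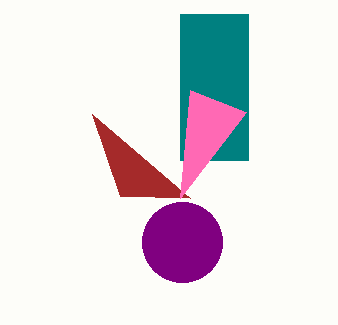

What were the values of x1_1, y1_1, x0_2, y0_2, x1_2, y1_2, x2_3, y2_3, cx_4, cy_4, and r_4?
x1_1 = 92; y1_1 = 114; x0_2 = 180; y0_2 = 14; x1_2 = 248; y1_2 = 160; x2_3 = 246; y2_3 = 112; cx_4 = 182; cy_4 = 242; r_4 = 40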